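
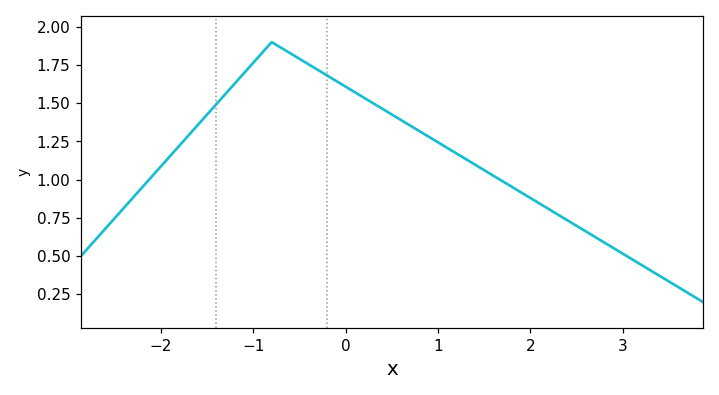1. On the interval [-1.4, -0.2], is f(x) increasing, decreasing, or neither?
neither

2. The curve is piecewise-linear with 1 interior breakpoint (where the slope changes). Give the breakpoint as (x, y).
(-0.8, 1.9)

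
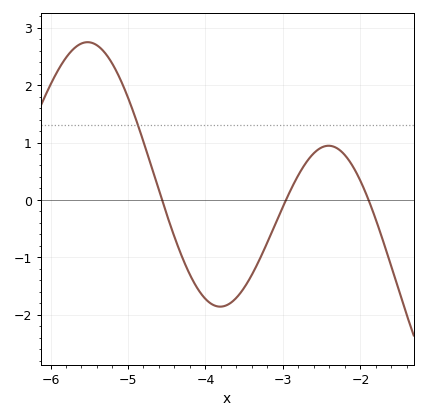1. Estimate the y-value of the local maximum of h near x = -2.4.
0.944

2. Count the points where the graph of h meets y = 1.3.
1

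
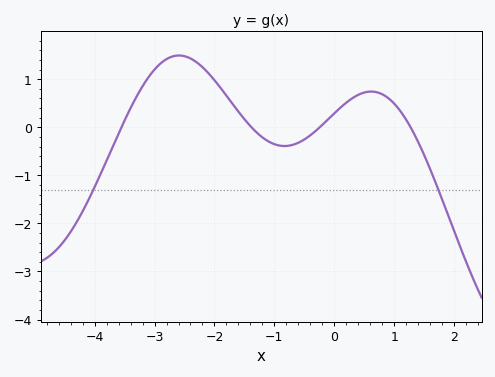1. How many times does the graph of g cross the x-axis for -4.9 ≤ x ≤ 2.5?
4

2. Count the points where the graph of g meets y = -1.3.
2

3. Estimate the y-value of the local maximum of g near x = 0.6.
0.7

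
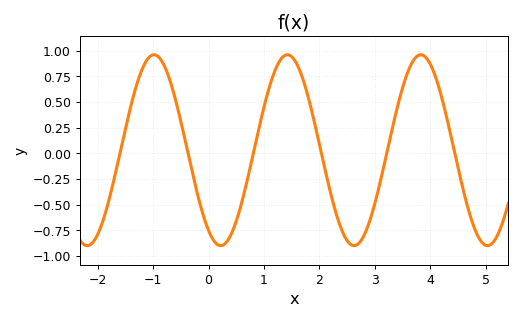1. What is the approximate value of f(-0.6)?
0.529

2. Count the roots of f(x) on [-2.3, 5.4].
6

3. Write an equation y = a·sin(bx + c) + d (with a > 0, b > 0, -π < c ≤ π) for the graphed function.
y = 0.93sin(2.61x - 2.14) + 0.03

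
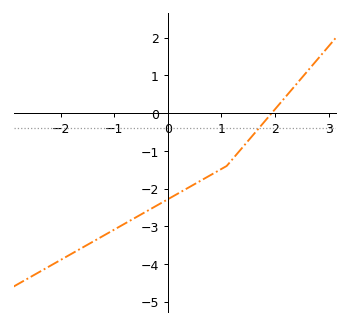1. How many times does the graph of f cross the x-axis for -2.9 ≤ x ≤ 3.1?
1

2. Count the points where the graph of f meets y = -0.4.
1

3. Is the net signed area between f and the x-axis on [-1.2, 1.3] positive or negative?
negative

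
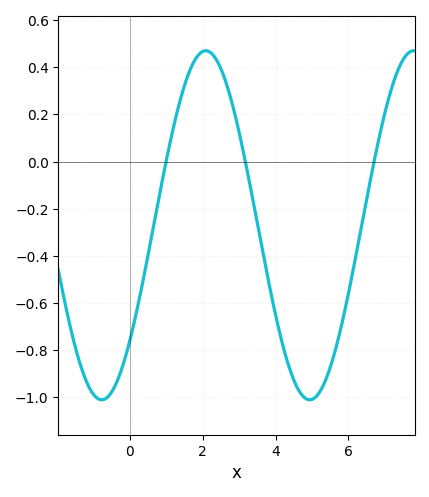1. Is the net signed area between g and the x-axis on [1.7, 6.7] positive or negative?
negative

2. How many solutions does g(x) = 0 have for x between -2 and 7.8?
3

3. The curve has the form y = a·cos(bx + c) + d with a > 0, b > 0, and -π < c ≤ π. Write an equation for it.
y = 0.74cos(1.1x - 2.3) - 0.27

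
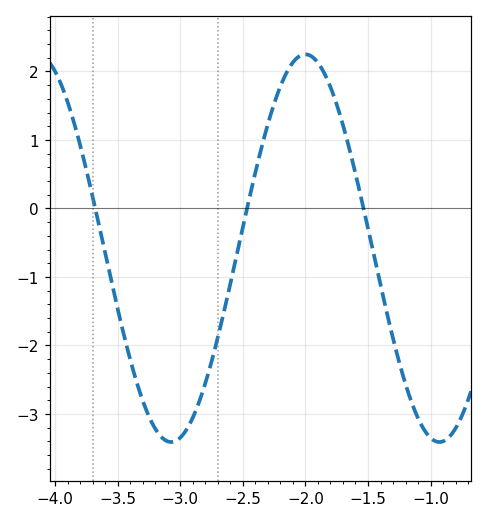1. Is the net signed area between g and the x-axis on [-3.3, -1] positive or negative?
negative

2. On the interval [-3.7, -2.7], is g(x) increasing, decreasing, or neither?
neither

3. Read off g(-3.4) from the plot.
-2.2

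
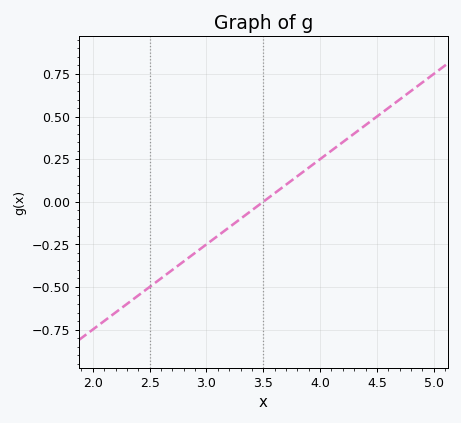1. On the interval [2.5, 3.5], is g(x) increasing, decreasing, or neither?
increasing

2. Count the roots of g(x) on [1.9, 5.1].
1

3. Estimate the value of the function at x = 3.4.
-0.06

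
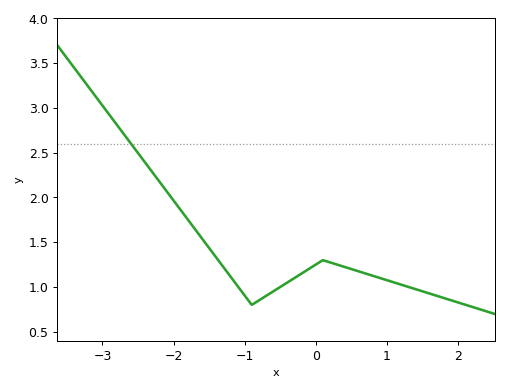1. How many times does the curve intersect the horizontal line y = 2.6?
1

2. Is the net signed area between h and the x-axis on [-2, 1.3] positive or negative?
positive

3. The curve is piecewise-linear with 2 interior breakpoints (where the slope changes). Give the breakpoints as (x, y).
(-0.9, 0.8); (0.1, 1.3)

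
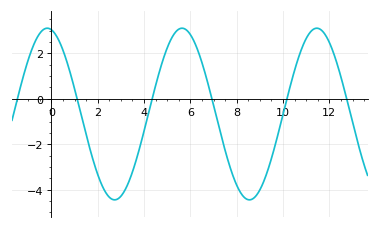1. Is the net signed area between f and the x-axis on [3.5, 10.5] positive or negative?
negative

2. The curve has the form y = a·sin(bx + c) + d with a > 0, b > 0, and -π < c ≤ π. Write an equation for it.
y = 3.78sin(1.08x + 1.76) - 0.67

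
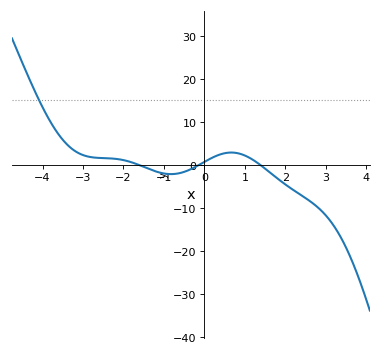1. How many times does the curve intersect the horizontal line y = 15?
1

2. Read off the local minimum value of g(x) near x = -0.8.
-2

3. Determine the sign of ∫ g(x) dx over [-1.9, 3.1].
negative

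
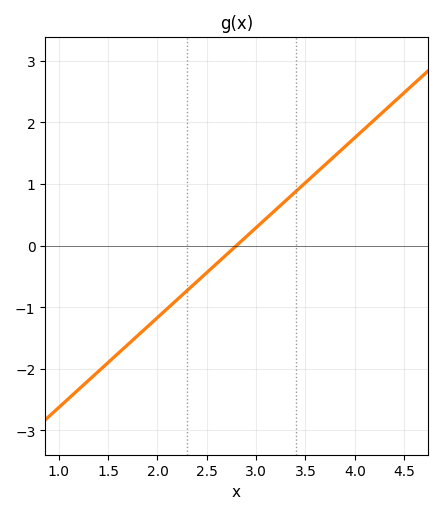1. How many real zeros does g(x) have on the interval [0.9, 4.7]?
1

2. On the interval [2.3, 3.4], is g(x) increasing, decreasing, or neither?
increasing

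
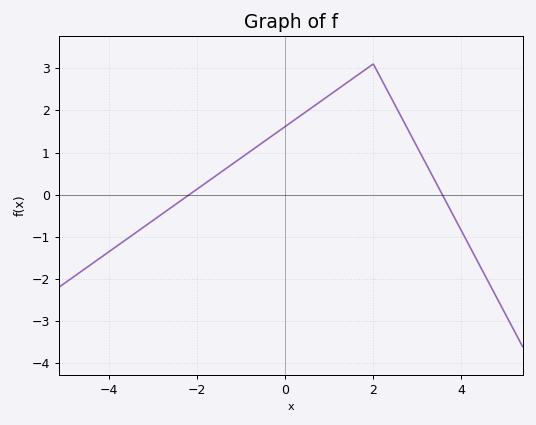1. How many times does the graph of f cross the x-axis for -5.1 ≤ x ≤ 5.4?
2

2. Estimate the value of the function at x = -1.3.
0.7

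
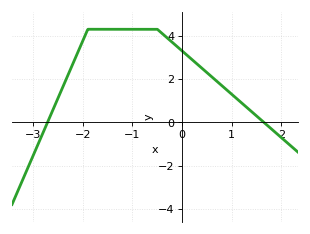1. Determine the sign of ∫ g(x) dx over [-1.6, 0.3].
positive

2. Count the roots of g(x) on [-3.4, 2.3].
2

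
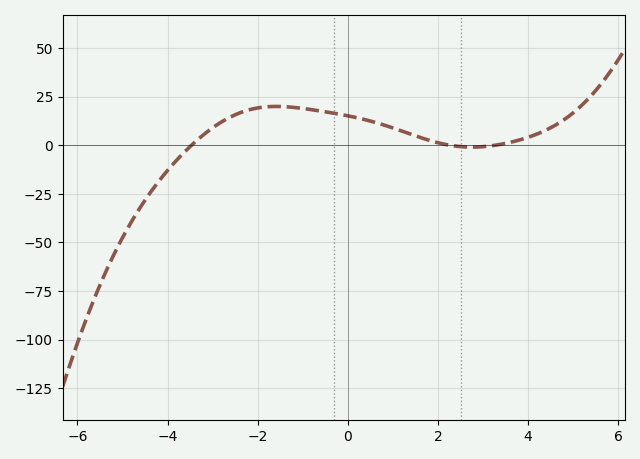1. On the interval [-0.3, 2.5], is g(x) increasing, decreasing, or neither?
decreasing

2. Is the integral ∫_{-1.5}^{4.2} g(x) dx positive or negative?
positive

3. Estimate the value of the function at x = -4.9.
-43.3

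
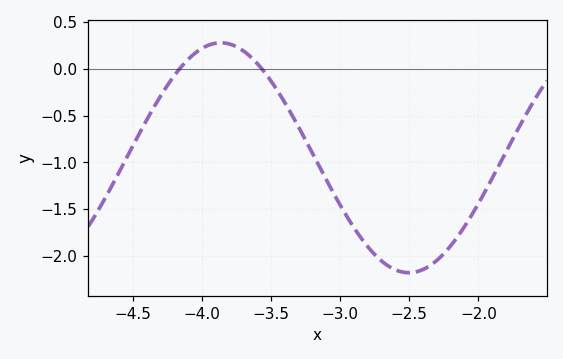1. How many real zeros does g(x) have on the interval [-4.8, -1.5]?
2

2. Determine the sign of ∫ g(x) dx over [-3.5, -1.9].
negative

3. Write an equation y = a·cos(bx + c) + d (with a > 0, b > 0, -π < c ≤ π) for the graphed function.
y = 1.23cos(2.3x + 2.6) - 0.95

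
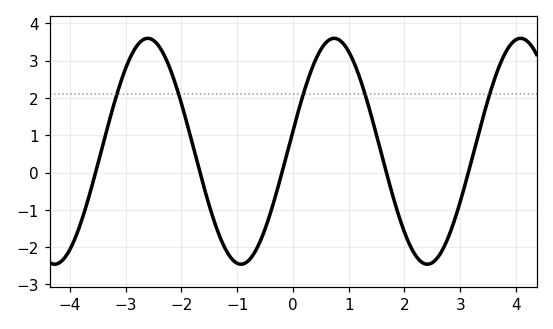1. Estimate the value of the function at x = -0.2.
0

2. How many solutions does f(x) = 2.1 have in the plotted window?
5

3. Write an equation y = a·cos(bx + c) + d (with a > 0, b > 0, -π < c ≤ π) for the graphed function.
y = 3.03cos(1.9x - 1.4) + 0.57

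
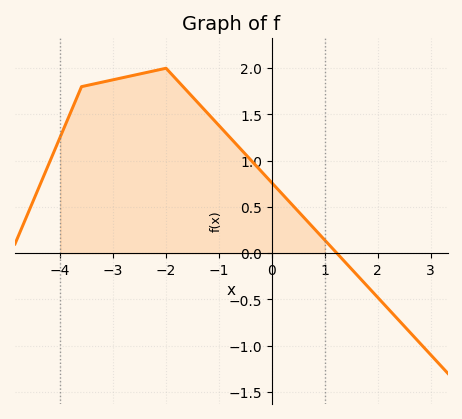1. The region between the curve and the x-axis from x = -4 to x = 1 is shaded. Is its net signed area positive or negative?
positive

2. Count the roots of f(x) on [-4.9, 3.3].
1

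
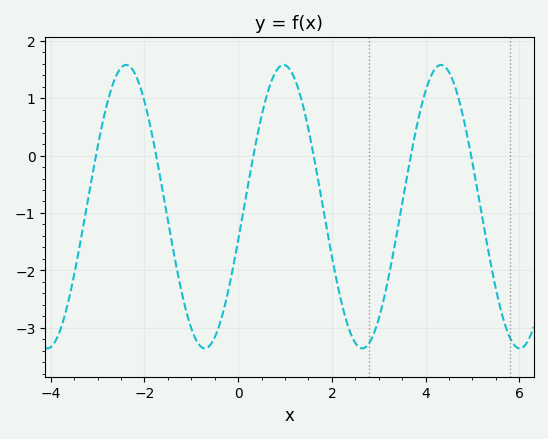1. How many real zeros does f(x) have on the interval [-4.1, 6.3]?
6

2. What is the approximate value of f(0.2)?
-0.56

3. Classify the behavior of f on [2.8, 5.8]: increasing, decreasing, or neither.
neither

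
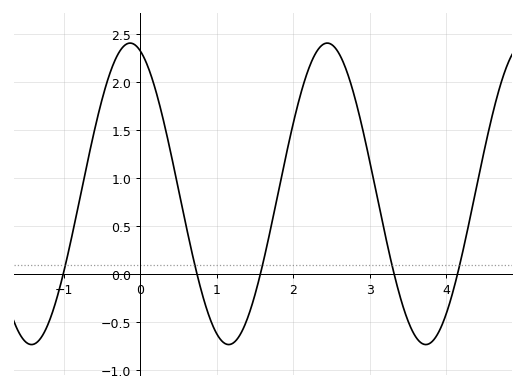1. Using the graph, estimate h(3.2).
0.4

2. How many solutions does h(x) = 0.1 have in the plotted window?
5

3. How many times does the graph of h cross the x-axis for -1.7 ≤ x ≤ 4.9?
5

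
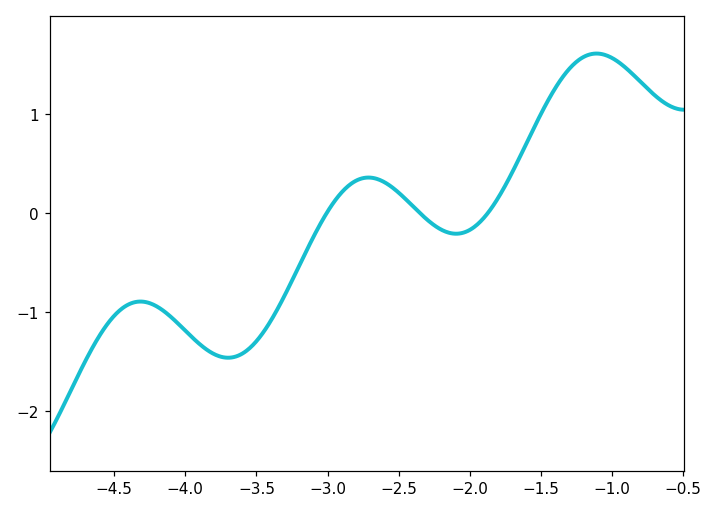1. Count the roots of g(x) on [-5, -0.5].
3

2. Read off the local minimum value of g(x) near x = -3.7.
-1.46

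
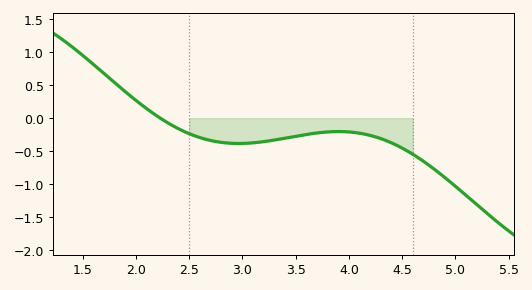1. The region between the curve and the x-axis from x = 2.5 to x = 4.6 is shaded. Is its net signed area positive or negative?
negative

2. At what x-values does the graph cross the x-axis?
2.23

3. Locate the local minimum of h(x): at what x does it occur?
2.96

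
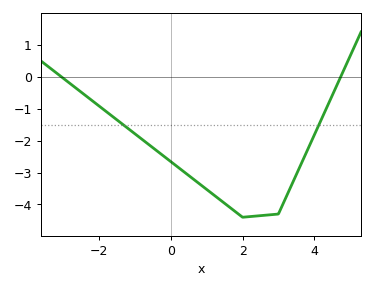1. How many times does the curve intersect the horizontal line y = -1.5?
2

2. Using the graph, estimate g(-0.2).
-2.49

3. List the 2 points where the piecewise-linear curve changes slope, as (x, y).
(2, -4.4); (3, -4.3)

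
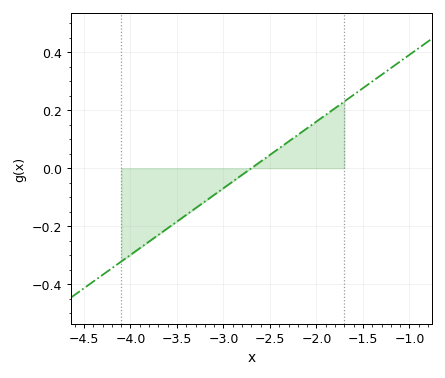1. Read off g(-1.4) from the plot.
0.3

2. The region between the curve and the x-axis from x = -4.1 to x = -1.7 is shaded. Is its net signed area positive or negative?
negative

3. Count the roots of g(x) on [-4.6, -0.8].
1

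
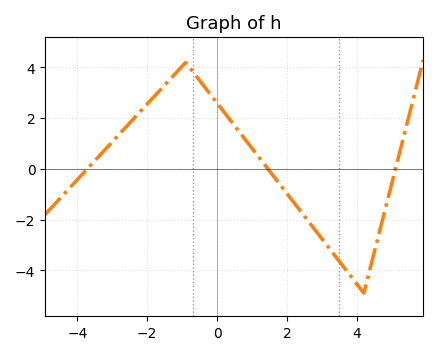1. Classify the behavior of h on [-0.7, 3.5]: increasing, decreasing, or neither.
decreasing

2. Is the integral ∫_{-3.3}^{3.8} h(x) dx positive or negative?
positive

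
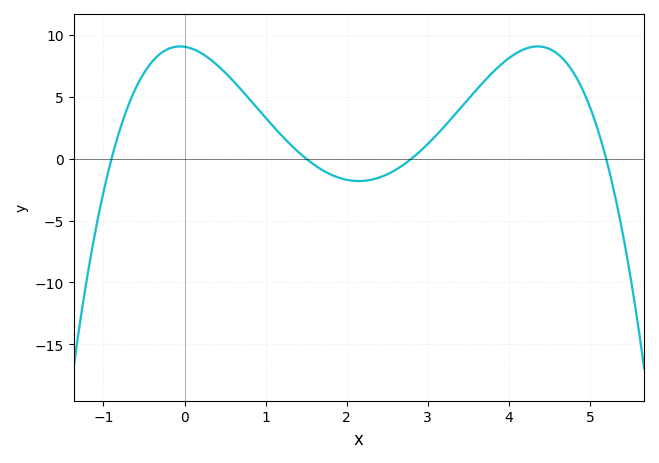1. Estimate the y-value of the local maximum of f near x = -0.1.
9.07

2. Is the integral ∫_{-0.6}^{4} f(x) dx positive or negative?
positive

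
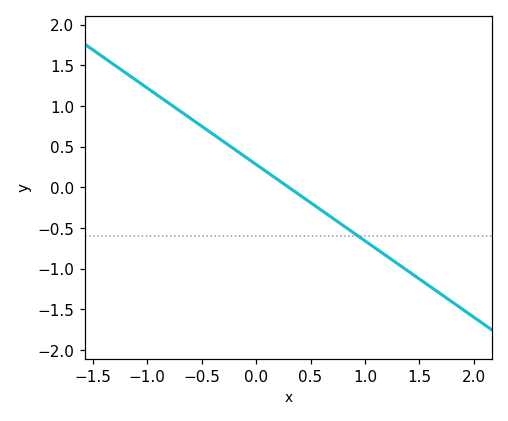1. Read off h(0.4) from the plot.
-0.1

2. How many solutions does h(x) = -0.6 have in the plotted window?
1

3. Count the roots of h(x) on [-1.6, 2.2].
1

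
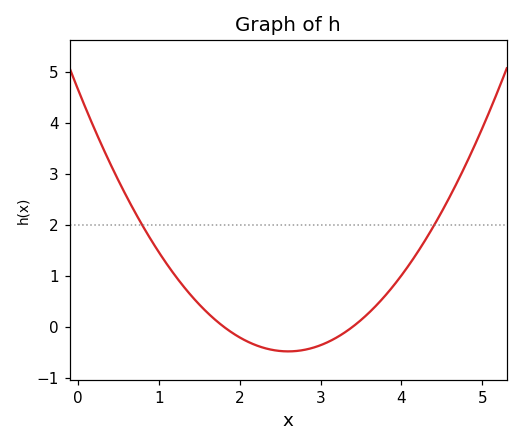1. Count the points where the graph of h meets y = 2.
2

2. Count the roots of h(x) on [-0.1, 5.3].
2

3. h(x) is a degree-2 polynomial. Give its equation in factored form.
y = 0.76(x - 1.8)(x - 3.4)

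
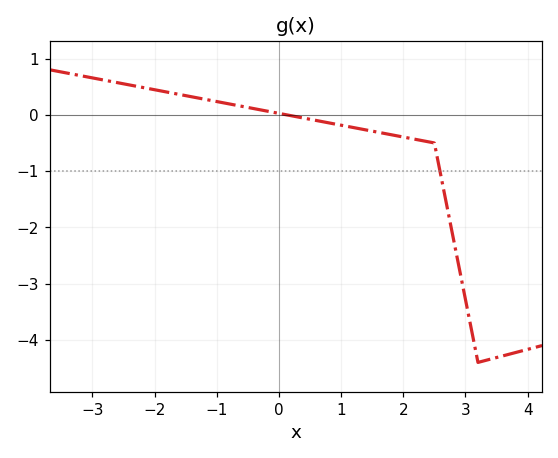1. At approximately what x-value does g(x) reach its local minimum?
3.2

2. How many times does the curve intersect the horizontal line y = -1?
1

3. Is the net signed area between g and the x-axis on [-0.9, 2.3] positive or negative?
negative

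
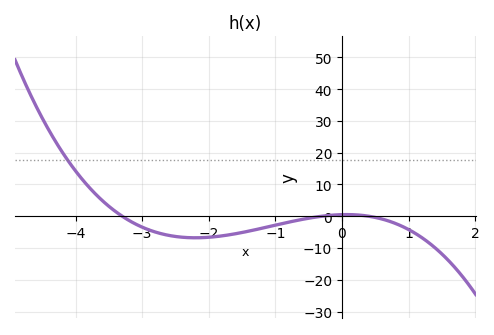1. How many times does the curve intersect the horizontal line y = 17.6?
1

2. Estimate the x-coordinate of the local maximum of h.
0.069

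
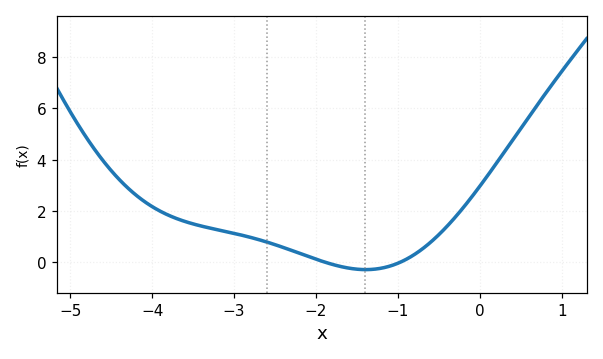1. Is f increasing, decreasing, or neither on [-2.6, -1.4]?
decreasing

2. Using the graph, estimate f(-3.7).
1.8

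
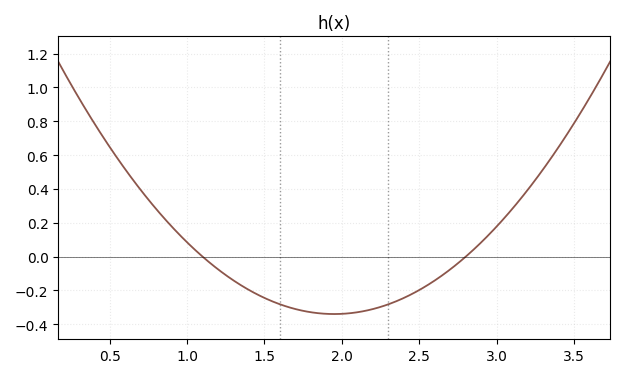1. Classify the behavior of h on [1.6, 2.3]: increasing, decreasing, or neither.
neither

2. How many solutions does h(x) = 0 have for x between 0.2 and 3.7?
2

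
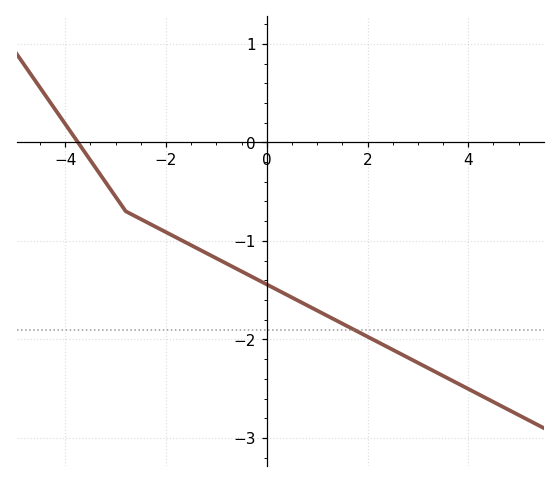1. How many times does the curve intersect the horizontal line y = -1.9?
1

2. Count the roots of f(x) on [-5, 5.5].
1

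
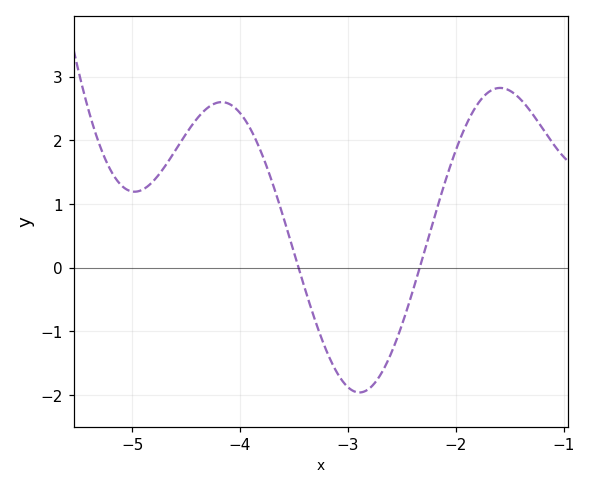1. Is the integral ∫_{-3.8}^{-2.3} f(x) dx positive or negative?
negative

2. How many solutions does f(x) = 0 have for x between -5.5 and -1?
2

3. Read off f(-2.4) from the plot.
-0.4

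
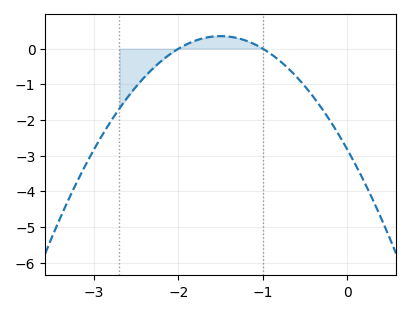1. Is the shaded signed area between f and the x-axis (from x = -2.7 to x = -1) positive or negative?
negative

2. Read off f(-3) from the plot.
-2.8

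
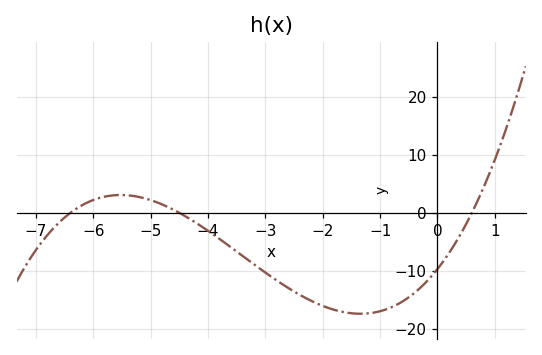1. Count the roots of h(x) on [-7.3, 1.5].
3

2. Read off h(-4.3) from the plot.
-1.15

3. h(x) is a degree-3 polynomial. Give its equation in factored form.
y = 0.56(x + 6.4)(x + 4.5)(x - 0.6)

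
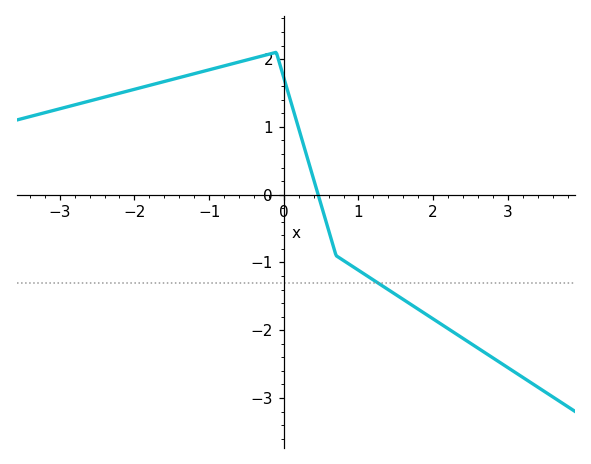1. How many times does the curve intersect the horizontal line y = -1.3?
1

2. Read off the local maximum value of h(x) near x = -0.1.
2.1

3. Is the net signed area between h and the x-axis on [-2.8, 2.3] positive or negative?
positive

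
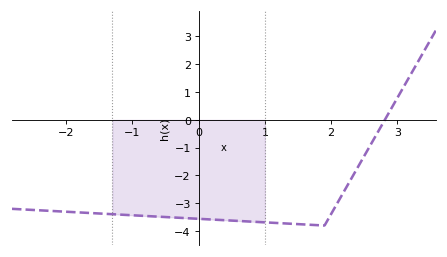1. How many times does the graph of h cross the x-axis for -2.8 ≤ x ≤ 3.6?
1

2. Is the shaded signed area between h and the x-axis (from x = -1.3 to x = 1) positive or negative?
negative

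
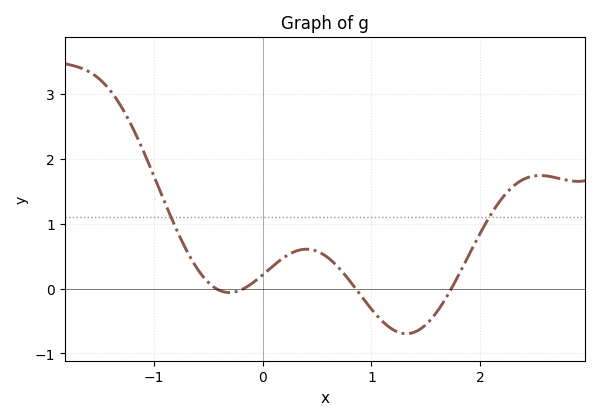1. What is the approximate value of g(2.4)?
1.68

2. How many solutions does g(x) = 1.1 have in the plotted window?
2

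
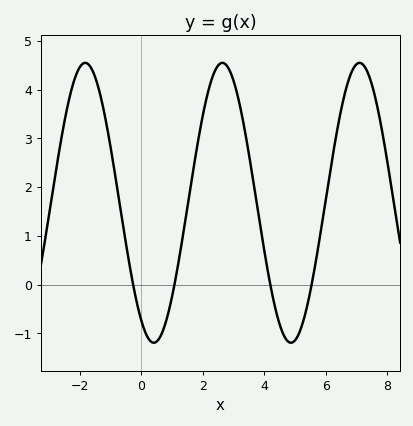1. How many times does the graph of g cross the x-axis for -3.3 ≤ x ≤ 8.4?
4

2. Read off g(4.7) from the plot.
-1.11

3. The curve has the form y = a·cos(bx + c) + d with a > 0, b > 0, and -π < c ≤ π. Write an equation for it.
y = 2.87cos(1.41x + 2.56) + 1.68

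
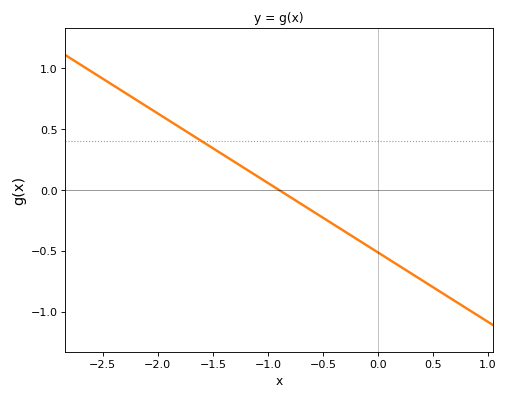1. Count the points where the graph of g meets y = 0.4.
1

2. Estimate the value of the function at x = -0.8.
-0.057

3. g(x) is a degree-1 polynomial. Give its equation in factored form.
y = -0.57(x + 0.9)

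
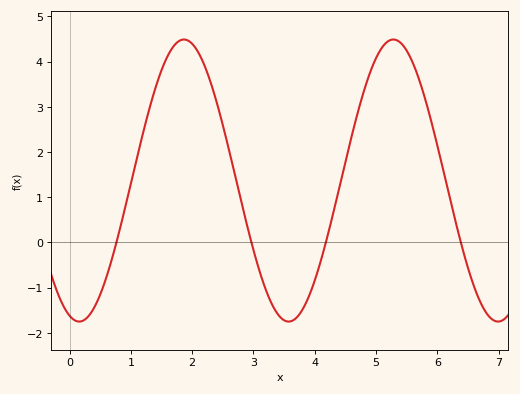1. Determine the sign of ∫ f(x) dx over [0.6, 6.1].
positive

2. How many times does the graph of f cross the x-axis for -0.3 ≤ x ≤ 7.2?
4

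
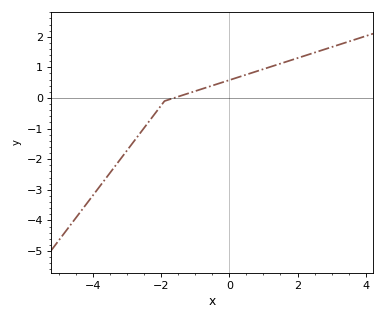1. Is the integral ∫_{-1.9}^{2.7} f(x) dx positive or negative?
positive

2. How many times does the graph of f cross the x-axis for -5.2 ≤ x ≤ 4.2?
1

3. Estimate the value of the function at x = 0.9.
0.9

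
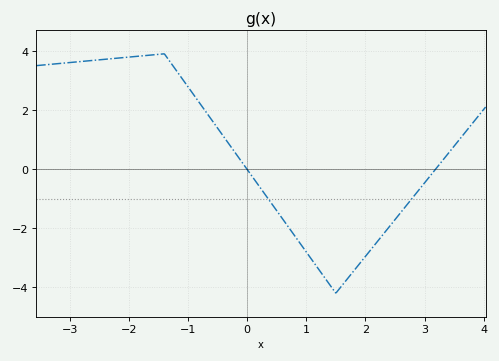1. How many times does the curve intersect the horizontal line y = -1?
2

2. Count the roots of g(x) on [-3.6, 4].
2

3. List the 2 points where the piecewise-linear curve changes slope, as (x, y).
(-1.4, 3.9); (1.5, -4.2)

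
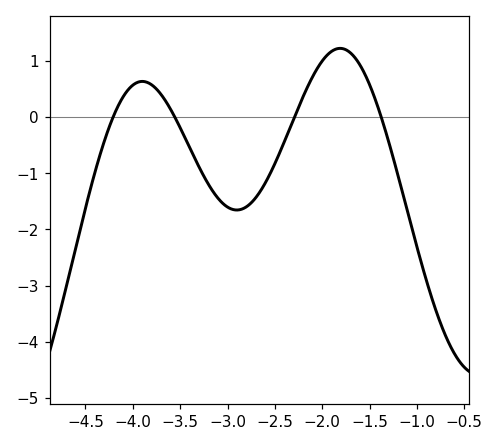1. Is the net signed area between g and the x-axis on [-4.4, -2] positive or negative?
negative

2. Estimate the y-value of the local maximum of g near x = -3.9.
0.6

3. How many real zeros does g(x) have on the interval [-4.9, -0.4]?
4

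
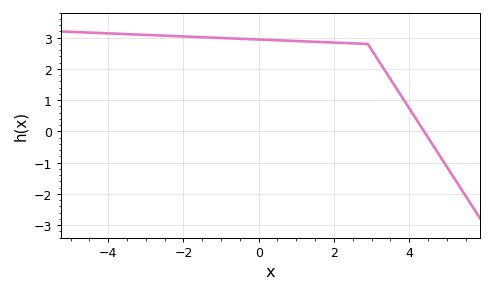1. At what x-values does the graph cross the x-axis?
4.4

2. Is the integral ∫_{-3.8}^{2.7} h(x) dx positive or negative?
positive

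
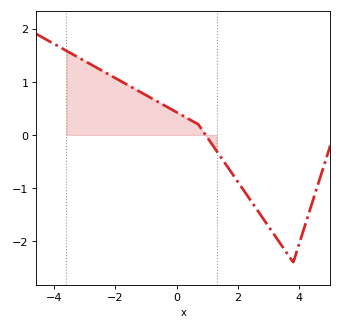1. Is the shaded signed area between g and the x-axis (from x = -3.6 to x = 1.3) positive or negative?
positive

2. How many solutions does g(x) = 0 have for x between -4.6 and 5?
1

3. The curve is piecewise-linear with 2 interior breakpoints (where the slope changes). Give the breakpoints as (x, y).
(0.7, 0.2); (3.8, -2.4)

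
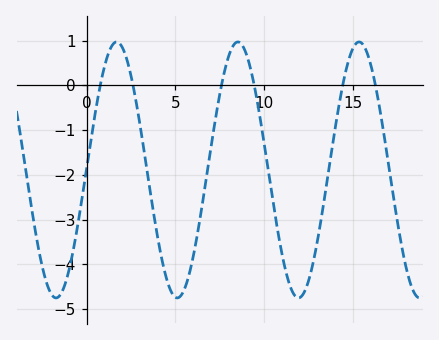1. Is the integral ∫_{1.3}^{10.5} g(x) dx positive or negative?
negative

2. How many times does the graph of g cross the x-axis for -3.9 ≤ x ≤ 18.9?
6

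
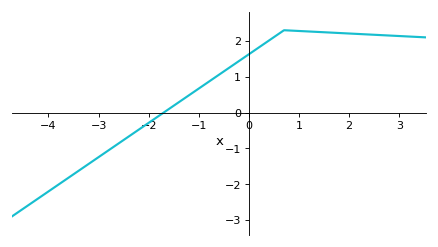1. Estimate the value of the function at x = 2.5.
2.17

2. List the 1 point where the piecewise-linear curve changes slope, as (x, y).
(0.7, 2.3)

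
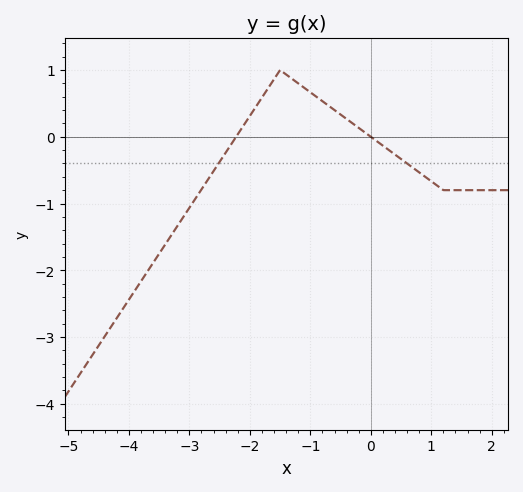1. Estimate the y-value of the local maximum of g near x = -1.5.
1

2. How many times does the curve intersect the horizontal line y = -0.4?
2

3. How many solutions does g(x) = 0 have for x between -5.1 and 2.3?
2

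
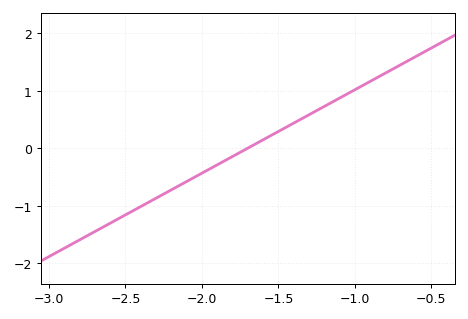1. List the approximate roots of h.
-1.7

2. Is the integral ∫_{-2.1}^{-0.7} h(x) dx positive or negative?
positive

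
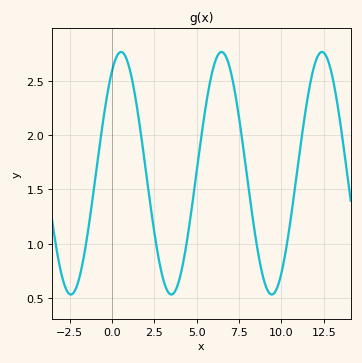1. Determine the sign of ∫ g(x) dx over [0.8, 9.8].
positive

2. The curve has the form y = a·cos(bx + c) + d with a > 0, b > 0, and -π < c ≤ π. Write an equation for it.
y = 1.12cos(1.06x - 0.57) + 1.65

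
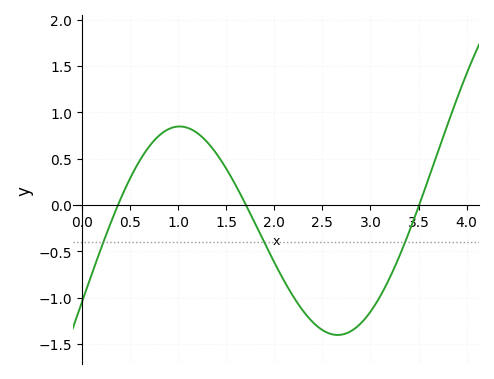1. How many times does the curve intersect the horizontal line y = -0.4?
3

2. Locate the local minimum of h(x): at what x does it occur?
2.66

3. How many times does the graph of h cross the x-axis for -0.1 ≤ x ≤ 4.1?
3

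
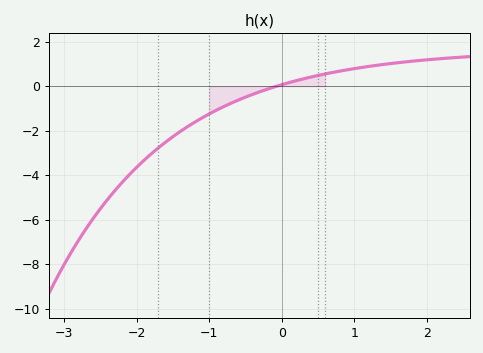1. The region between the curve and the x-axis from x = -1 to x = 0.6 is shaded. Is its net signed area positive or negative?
negative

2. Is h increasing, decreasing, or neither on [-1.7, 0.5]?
increasing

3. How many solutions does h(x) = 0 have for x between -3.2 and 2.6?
1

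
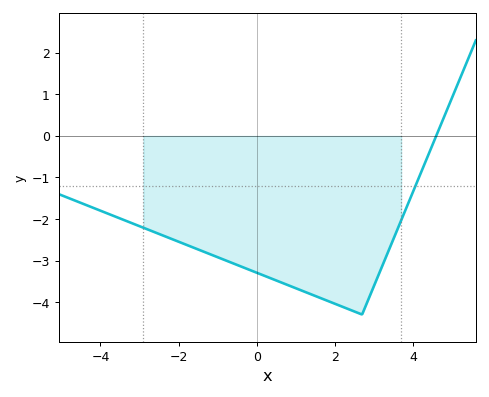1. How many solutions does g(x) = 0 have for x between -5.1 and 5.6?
1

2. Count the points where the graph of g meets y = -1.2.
1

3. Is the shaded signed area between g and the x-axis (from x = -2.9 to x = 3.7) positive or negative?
negative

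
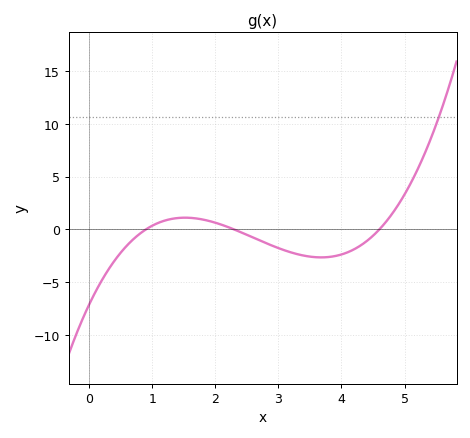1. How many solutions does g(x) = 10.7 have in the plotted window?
1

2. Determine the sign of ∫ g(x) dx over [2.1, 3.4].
negative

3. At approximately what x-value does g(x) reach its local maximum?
1.52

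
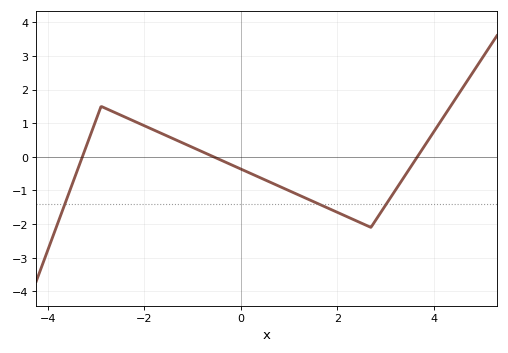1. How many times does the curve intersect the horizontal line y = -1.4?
3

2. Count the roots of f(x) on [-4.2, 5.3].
3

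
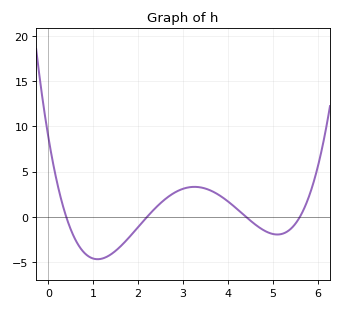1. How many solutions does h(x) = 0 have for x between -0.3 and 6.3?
4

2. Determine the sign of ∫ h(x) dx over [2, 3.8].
positive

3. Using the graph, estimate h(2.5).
1.52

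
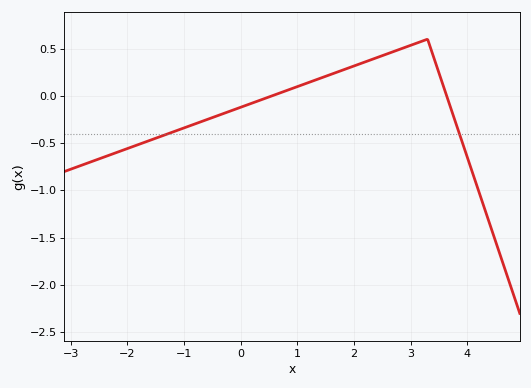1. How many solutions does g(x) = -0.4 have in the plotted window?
2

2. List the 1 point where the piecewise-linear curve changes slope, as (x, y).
(3.3, 0.6)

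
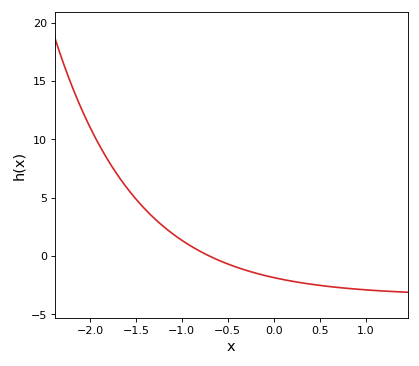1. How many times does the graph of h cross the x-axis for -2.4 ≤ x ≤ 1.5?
1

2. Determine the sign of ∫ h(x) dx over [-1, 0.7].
negative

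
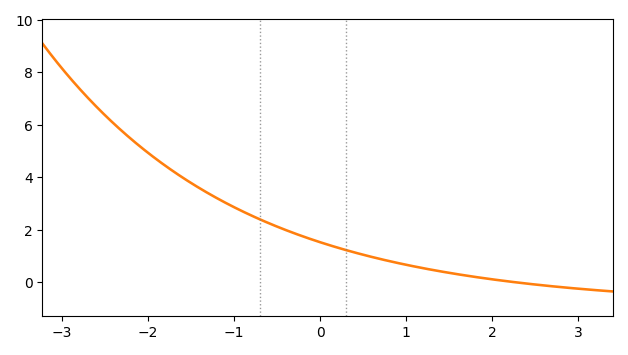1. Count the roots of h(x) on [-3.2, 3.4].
1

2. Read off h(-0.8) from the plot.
2.55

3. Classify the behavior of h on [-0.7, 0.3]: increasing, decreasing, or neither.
decreasing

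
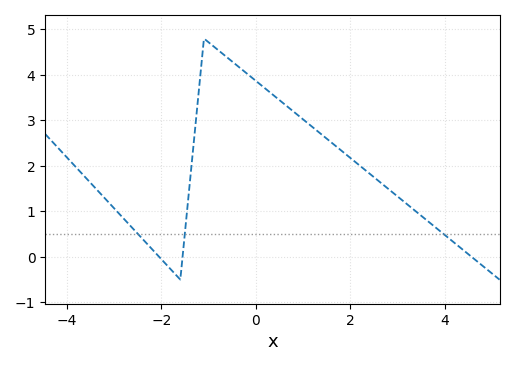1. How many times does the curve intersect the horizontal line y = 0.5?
3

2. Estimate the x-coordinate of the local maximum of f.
-1.1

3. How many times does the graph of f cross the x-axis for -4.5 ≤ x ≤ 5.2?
3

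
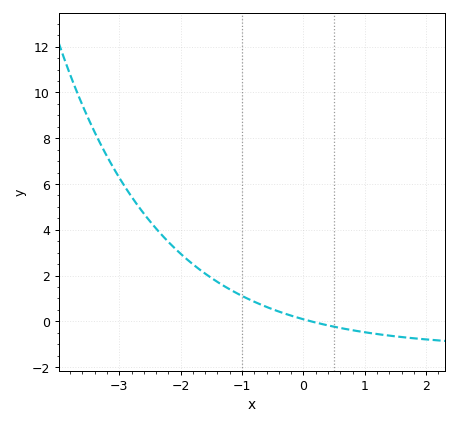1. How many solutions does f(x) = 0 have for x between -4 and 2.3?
1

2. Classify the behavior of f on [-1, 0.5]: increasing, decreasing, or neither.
decreasing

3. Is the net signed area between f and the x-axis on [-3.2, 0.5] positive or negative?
positive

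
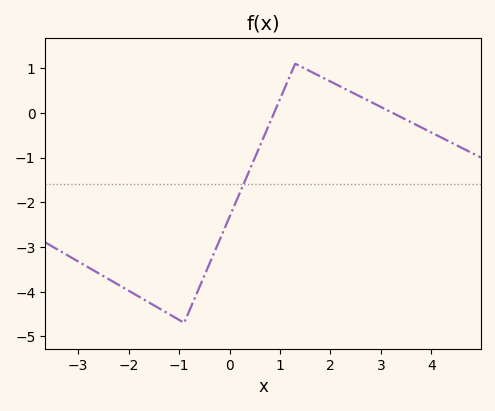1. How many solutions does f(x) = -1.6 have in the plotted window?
1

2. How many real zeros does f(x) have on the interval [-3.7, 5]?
2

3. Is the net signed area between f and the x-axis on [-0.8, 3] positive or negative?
negative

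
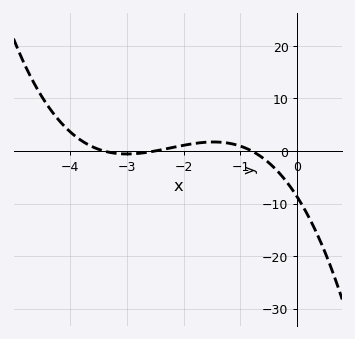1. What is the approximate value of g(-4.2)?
5.96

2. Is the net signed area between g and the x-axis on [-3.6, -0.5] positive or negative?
positive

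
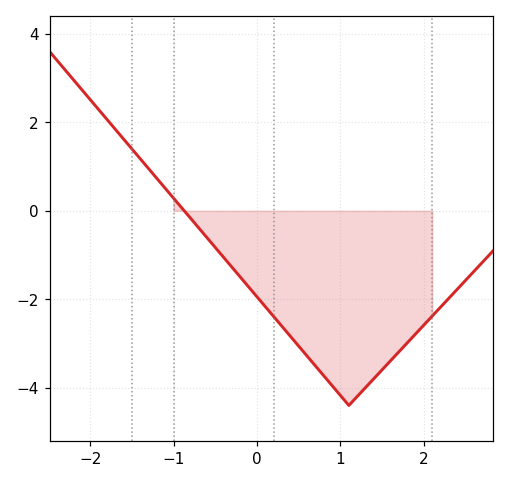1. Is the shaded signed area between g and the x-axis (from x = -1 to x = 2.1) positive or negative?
negative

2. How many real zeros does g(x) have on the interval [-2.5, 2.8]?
1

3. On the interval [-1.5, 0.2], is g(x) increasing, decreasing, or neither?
decreasing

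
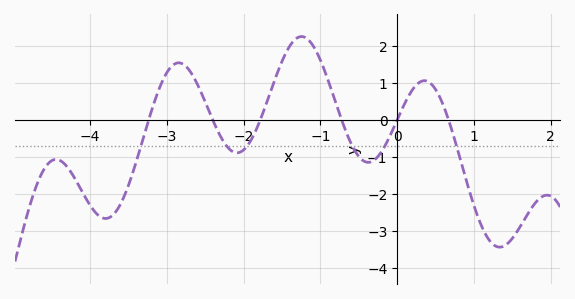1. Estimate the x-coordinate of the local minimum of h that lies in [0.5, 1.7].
1.33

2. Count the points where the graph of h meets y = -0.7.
6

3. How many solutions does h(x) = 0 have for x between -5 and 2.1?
6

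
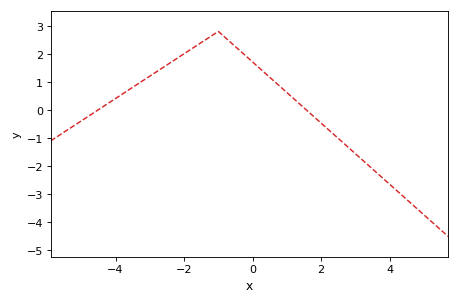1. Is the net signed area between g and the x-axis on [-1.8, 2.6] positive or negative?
positive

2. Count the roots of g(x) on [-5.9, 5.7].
2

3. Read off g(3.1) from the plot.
-1.67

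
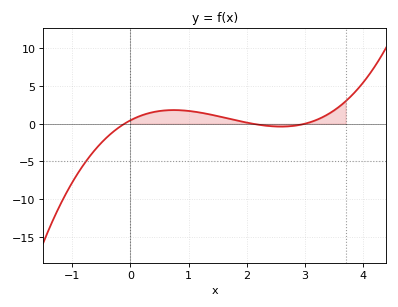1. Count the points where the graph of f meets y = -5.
1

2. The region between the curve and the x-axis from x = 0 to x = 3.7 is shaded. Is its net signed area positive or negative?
positive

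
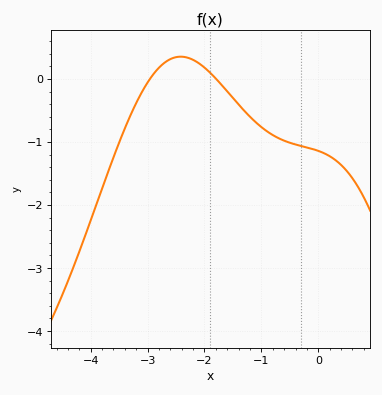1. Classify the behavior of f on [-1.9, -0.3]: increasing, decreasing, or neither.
decreasing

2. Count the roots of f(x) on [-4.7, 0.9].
2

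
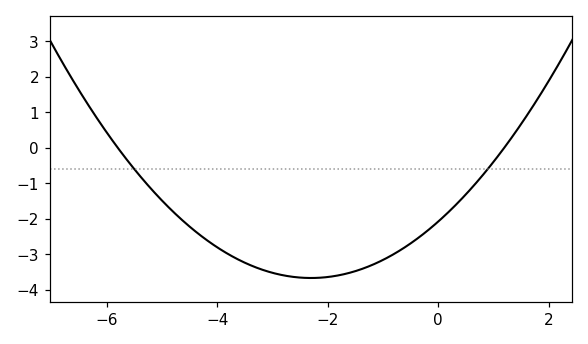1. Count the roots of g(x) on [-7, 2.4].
2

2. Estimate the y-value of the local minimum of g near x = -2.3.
-3.67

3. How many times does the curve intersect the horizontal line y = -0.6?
2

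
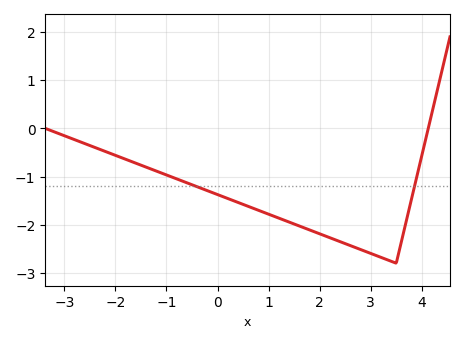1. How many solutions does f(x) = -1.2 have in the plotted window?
2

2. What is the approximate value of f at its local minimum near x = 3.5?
-2.8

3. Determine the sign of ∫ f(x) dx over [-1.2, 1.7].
negative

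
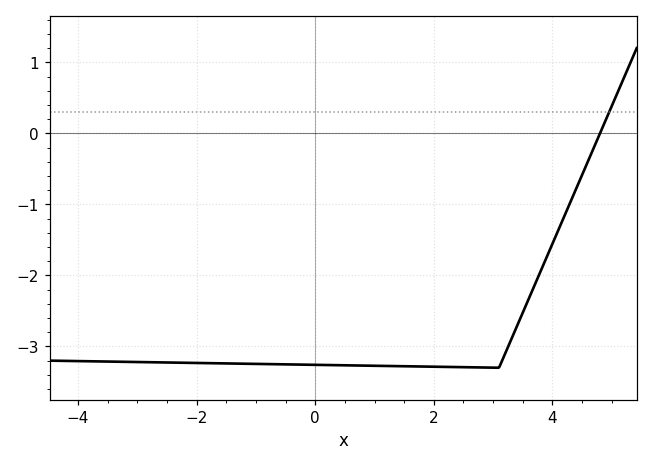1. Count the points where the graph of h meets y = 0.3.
1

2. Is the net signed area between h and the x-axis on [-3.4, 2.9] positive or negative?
negative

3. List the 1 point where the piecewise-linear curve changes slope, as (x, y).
(3.1, -3.3)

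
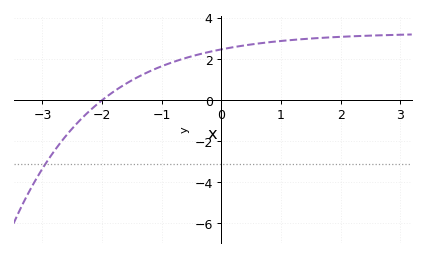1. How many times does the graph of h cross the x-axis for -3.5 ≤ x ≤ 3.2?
1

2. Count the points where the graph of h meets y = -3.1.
1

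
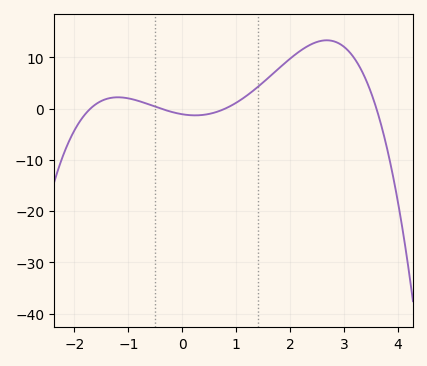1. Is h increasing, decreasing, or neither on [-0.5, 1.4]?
neither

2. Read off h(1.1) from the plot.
1.8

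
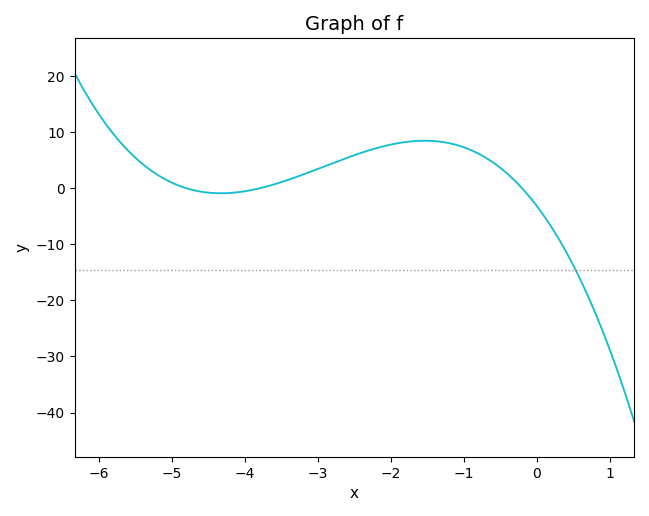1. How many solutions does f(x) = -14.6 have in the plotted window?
1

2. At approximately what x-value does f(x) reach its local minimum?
-4.33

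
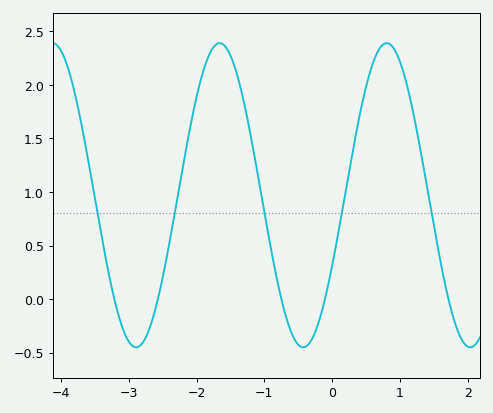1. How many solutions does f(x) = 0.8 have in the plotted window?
5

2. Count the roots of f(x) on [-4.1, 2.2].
5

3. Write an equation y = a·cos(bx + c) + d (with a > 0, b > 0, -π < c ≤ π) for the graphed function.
y = 1.42cos(2.5x - 2.1) + 0.97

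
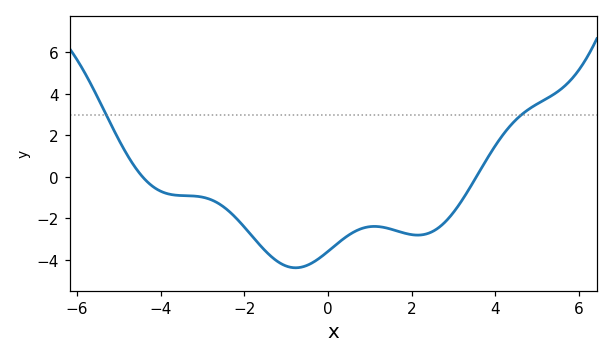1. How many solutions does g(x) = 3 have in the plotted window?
2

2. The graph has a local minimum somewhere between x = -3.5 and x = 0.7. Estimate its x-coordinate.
-0.772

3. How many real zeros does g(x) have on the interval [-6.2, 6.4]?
2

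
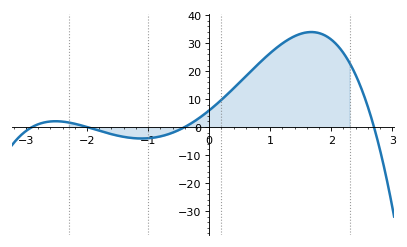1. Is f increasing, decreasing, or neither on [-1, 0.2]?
increasing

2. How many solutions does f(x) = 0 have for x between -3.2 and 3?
4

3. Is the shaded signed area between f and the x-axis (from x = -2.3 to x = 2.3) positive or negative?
positive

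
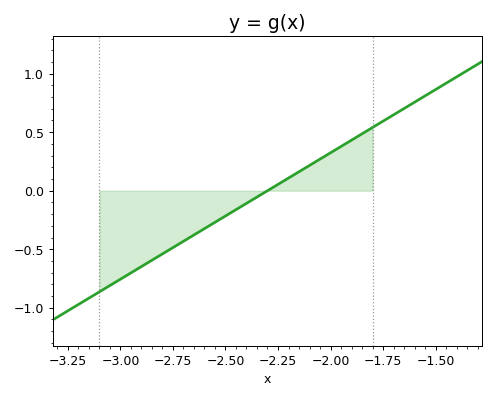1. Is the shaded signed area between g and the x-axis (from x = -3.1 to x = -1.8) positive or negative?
negative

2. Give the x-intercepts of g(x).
-2.3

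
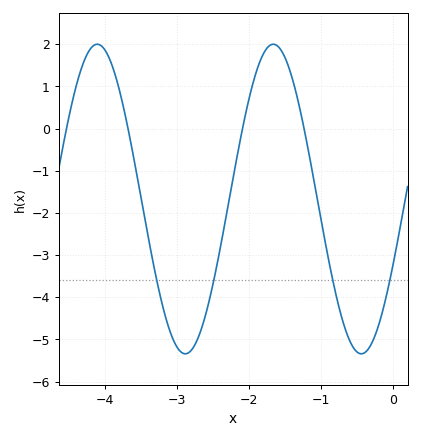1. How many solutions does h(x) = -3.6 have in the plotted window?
4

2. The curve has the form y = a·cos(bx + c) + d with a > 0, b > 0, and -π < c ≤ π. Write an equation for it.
y = 3.67cos(2.6x - 2) - 1.67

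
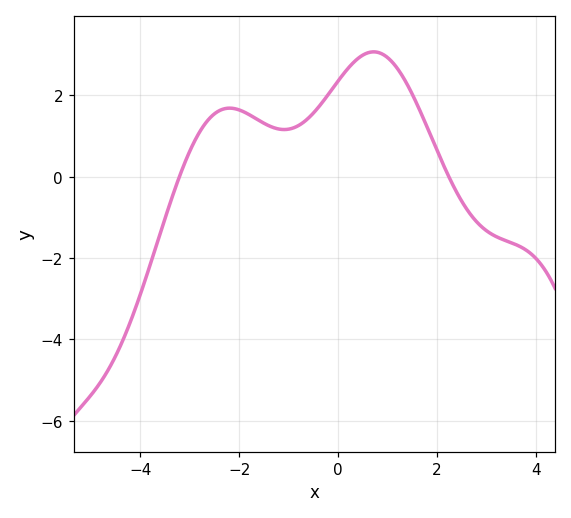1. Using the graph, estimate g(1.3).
2.48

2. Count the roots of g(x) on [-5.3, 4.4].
2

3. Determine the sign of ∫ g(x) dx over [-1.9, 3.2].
positive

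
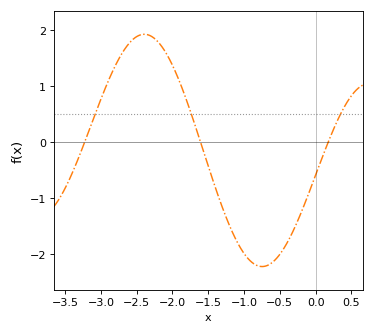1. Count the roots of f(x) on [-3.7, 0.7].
3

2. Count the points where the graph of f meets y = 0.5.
3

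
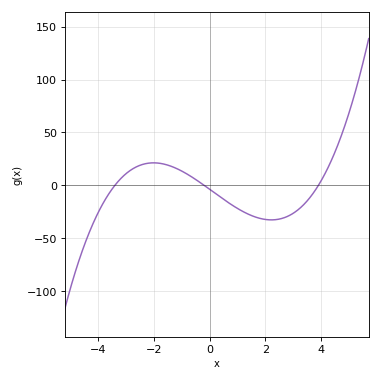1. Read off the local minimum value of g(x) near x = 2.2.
-32.7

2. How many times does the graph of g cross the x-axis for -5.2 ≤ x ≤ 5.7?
3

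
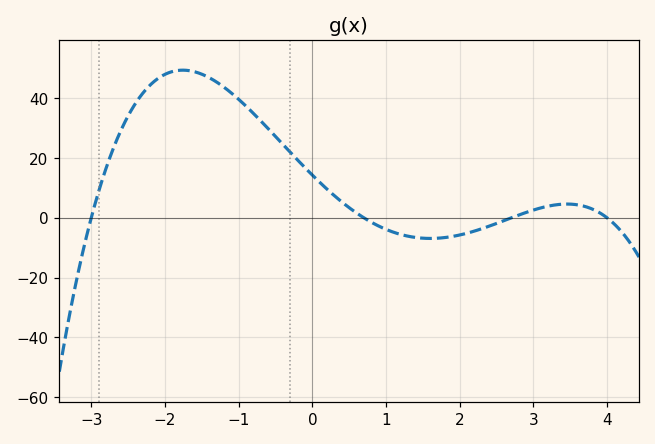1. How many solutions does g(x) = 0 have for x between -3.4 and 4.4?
4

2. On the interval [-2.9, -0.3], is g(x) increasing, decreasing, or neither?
neither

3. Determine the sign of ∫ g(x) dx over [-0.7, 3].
positive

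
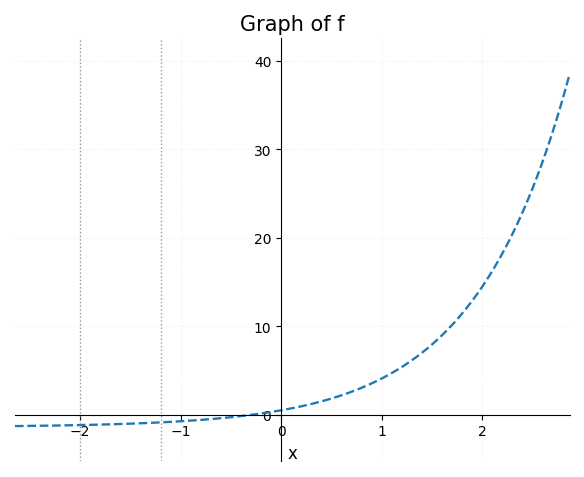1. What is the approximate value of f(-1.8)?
-1.12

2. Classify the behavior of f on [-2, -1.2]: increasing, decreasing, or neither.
increasing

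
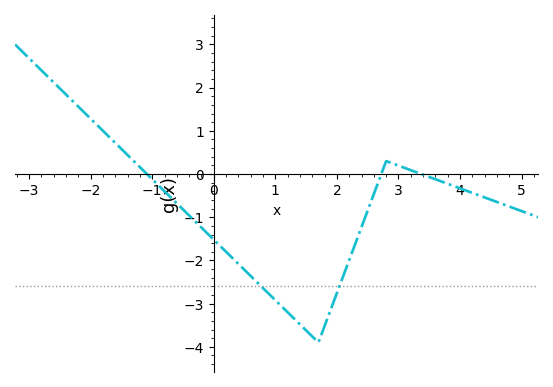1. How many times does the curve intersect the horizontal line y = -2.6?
2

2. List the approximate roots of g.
-1.09, 2.72, 3.37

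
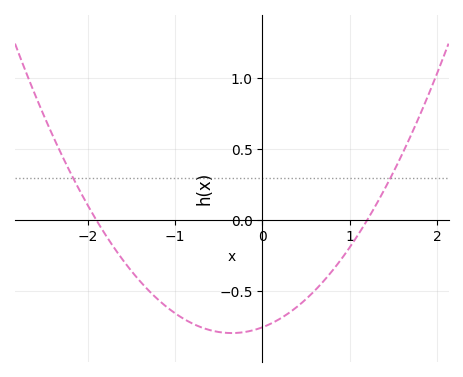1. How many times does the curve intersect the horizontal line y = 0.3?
2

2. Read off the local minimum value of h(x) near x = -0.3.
-0.793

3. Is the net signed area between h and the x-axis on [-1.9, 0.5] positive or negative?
negative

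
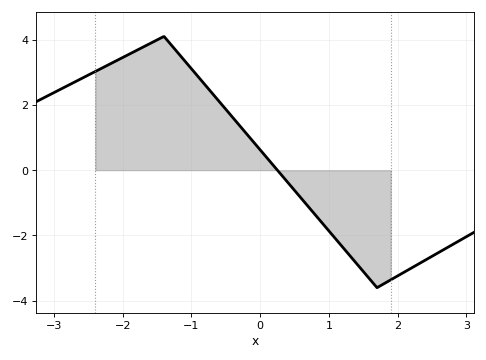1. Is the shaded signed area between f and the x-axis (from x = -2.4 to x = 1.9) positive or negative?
positive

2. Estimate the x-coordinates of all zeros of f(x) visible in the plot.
0.3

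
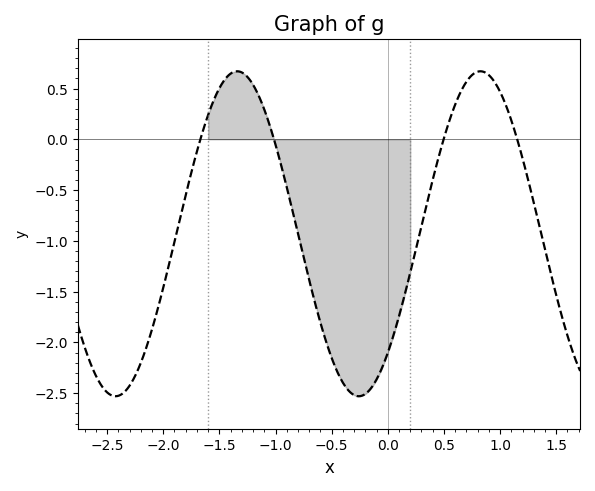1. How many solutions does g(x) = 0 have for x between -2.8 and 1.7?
4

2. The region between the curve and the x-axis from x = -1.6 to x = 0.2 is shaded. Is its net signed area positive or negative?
negative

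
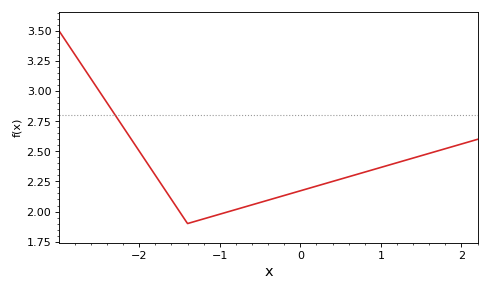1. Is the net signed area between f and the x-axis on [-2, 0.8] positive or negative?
positive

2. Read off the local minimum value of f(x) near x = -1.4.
1.9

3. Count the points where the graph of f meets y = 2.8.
1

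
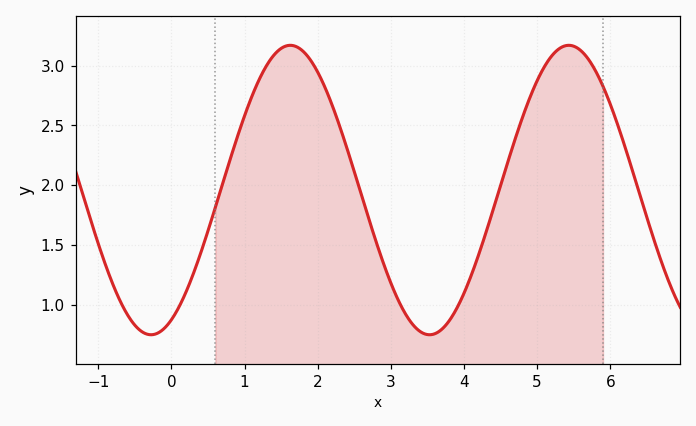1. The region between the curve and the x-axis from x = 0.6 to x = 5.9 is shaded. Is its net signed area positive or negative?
positive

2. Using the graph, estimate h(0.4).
1.43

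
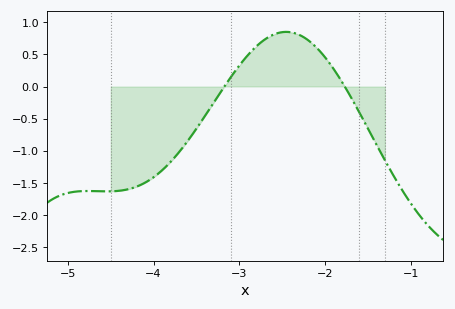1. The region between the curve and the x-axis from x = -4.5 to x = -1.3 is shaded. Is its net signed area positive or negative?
negative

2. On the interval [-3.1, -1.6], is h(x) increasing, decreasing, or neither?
neither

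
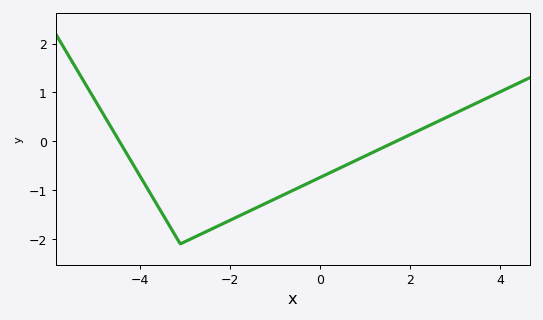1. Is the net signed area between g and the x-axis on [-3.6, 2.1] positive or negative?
negative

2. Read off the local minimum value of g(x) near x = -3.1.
-2.1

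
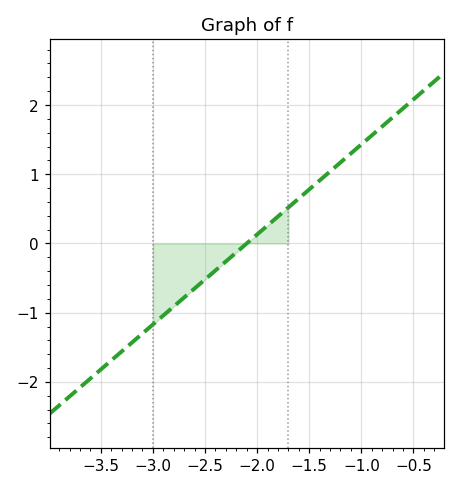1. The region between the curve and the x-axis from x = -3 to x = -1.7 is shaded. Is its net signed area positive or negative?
negative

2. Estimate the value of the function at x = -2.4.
-0.4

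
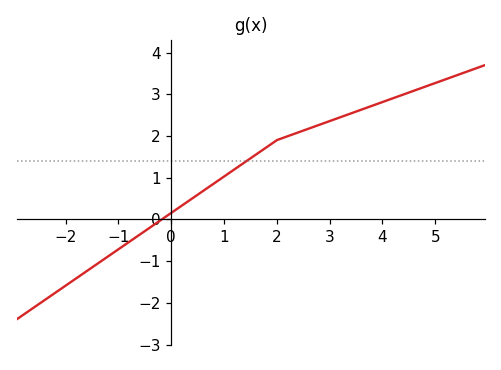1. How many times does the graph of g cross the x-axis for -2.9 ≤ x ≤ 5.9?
1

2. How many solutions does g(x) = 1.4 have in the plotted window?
1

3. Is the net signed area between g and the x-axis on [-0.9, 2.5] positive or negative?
positive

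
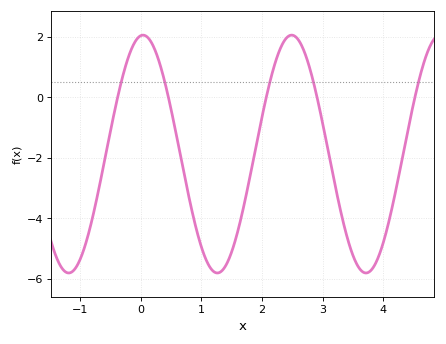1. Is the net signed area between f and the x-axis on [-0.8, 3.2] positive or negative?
negative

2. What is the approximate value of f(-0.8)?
-3.99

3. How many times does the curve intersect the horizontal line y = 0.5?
5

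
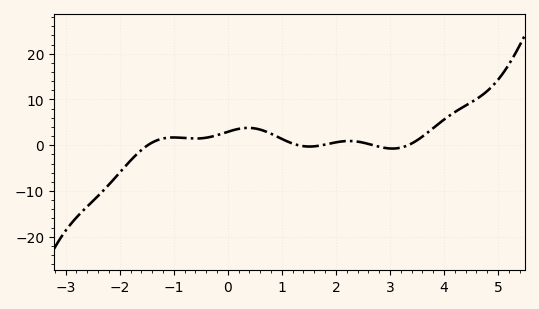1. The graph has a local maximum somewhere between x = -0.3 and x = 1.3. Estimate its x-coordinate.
0.4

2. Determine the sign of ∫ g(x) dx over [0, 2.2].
positive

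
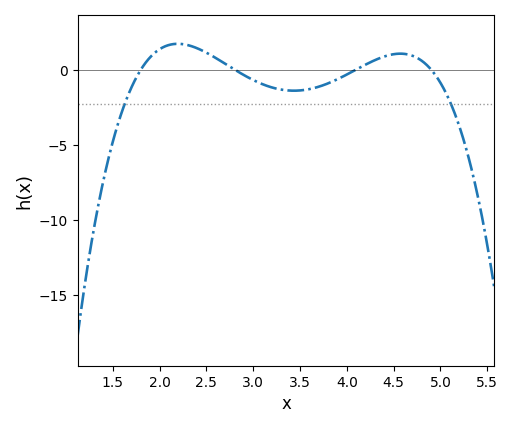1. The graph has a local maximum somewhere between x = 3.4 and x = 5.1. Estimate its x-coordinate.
4.6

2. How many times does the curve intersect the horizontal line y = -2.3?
2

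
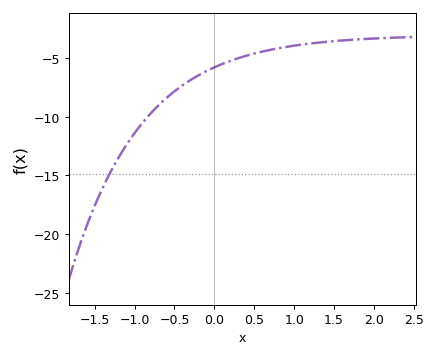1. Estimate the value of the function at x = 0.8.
-4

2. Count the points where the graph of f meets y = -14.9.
1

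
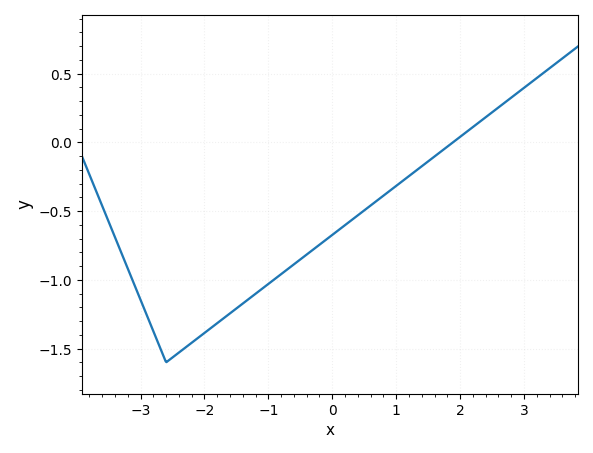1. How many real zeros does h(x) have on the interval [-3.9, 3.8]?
1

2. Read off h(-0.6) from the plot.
-0.887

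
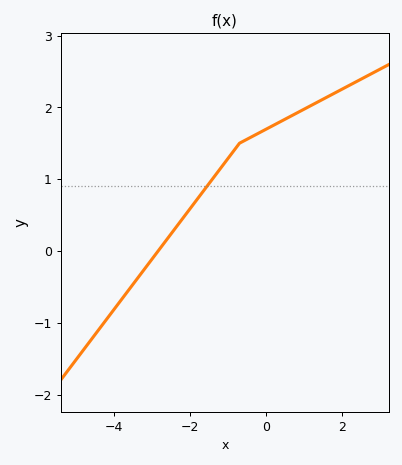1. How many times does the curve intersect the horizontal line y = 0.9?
1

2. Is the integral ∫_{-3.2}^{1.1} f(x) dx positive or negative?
positive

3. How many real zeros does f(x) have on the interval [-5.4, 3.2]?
1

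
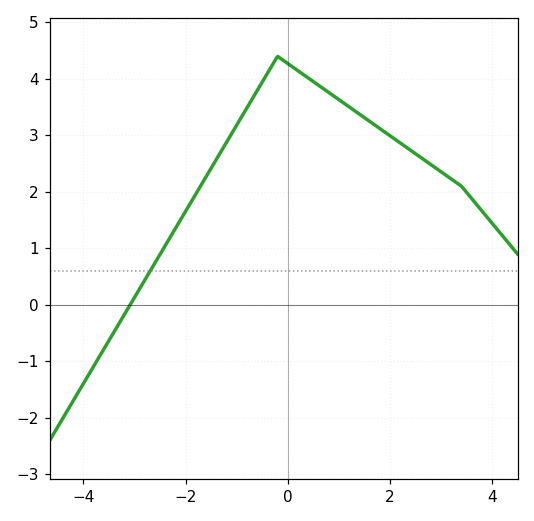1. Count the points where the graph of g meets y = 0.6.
1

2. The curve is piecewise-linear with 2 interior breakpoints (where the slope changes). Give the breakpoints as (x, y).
(-0.2, 4.4); (3.4, 2.1)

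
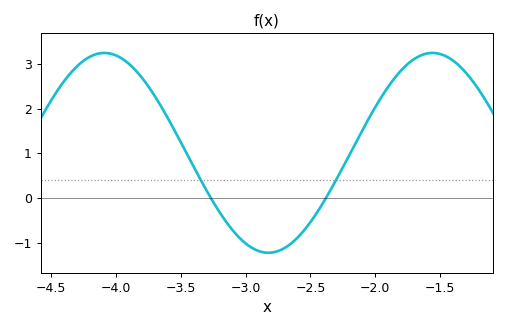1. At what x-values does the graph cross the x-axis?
-3.25, -2.4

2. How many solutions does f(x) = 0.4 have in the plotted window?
2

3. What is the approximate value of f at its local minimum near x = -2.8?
-1.2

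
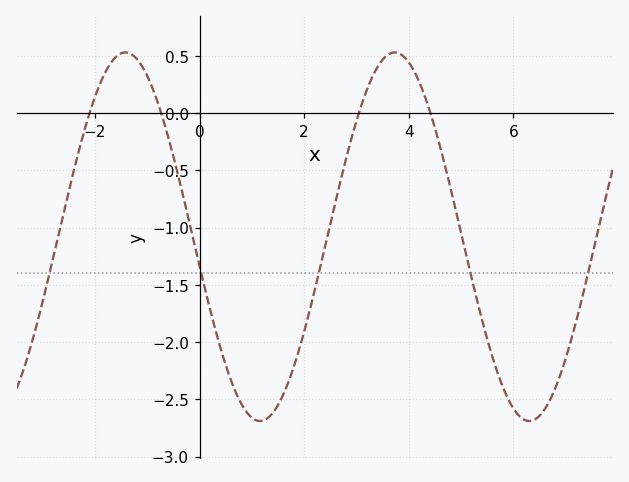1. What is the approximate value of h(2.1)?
-1.74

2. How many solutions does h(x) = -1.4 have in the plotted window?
5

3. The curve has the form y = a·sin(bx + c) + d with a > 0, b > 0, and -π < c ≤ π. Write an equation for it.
y = 1.61sin(1.22x - 2.98) - 1.08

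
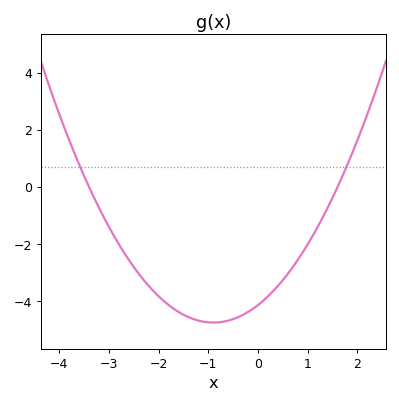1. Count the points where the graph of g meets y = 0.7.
2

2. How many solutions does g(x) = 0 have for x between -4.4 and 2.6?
2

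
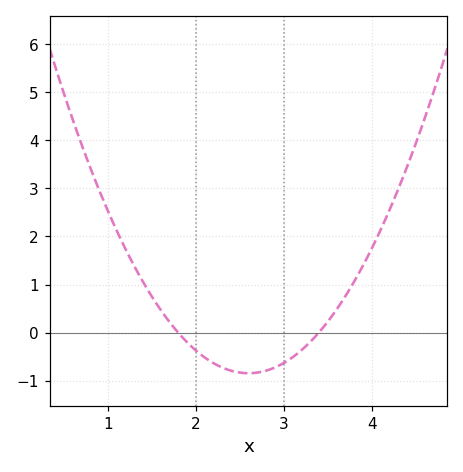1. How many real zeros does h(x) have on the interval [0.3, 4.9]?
2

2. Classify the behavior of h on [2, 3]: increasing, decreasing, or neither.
neither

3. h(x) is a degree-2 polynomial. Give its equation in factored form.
y = 1.32(x - 1.8)(x - 3.4)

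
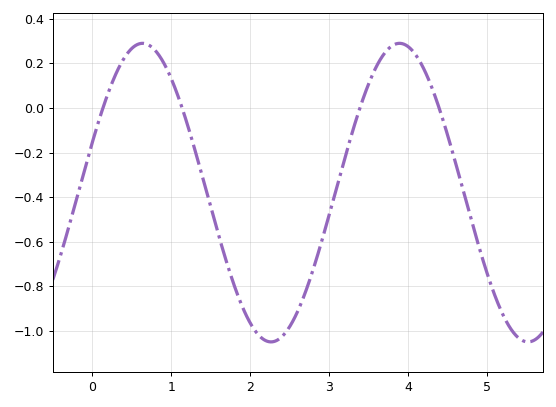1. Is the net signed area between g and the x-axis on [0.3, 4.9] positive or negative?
negative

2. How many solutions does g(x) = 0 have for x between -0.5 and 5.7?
4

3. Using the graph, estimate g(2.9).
-0.607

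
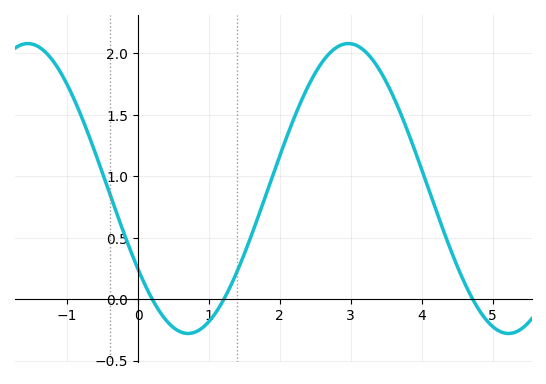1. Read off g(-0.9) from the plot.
1.6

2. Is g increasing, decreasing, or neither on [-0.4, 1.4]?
neither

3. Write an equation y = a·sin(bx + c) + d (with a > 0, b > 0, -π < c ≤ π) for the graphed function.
y = 1.18sin(1.4x - 2.6) + 0.9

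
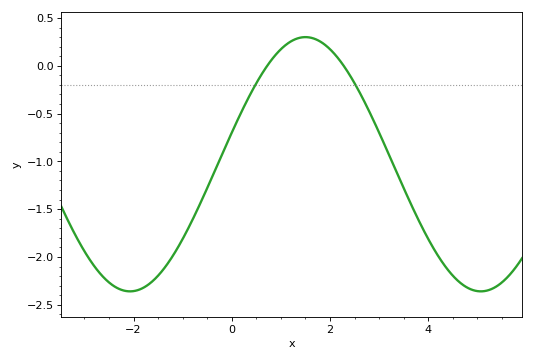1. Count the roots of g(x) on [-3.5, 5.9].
2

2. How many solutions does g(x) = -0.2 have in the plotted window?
2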